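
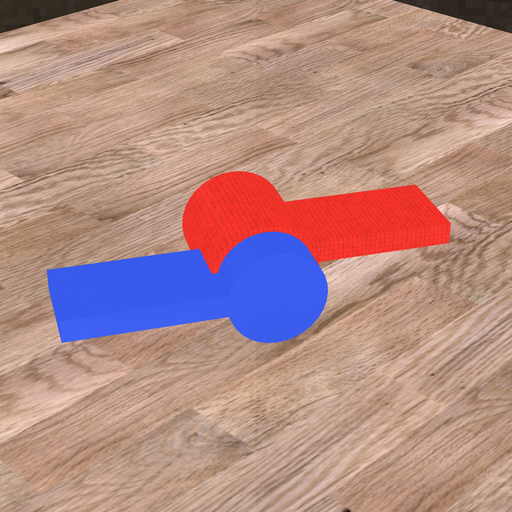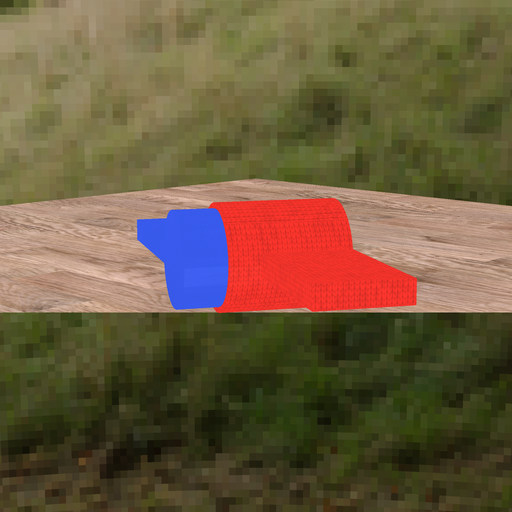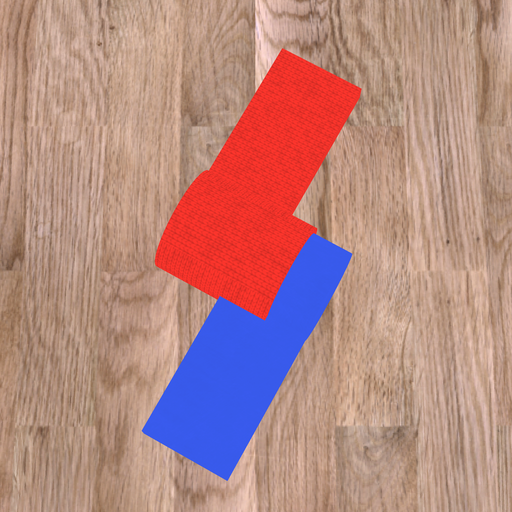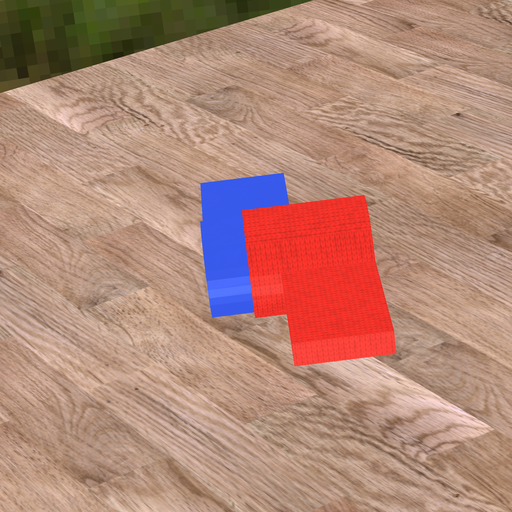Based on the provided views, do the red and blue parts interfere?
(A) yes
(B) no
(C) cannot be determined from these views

(A) yes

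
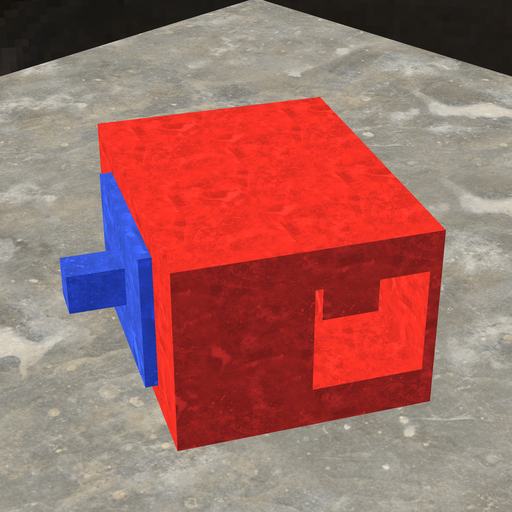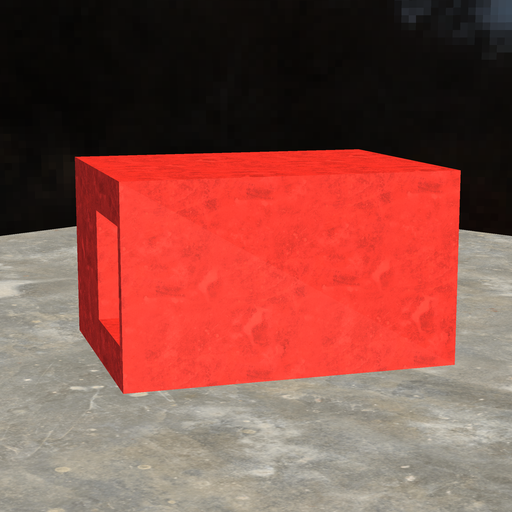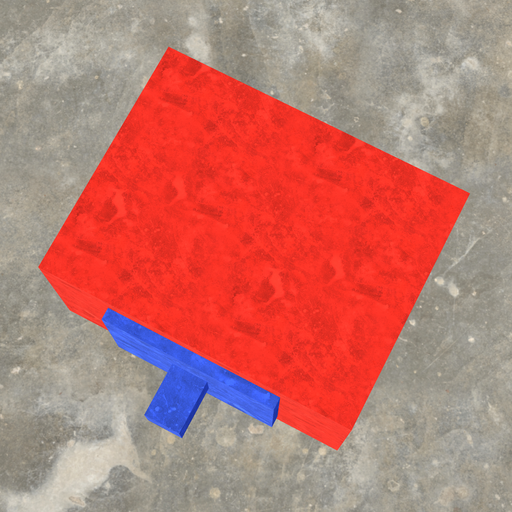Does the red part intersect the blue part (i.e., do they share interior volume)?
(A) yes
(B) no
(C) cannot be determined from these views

(C) cannot be determined from these views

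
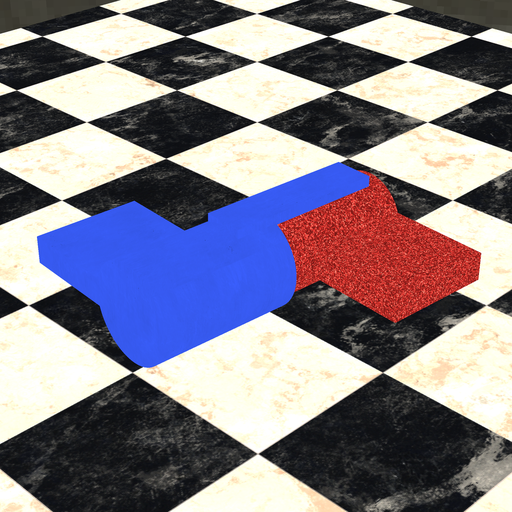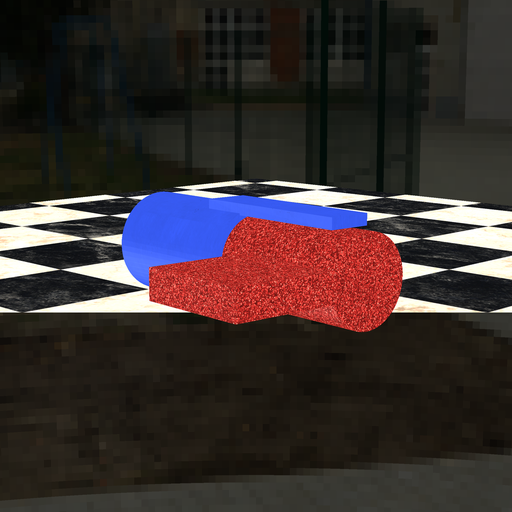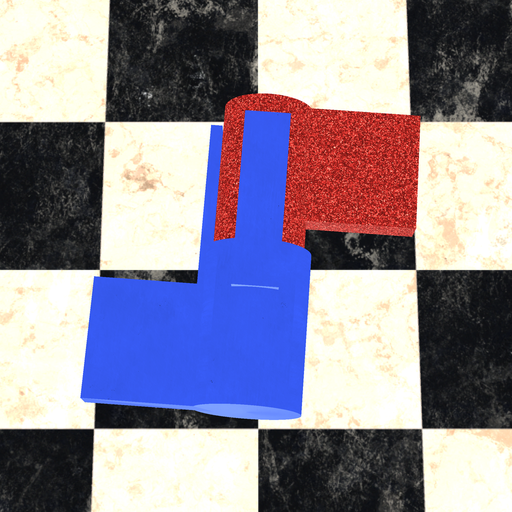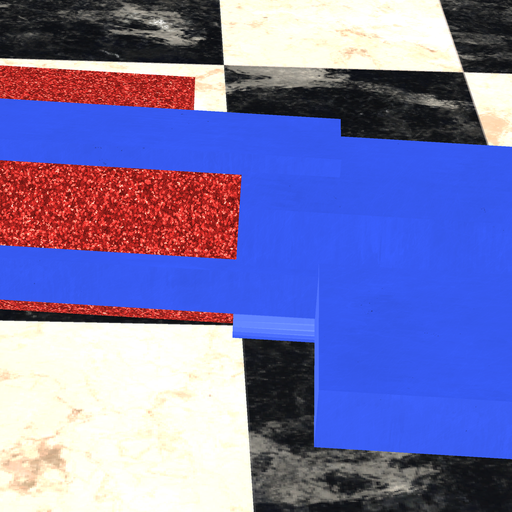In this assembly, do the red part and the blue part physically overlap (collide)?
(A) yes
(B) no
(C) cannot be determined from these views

(A) yes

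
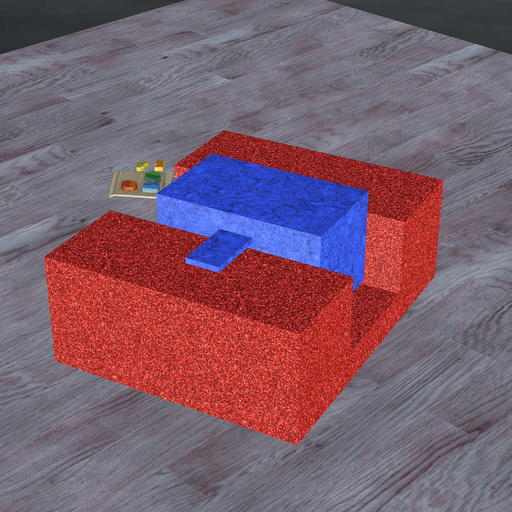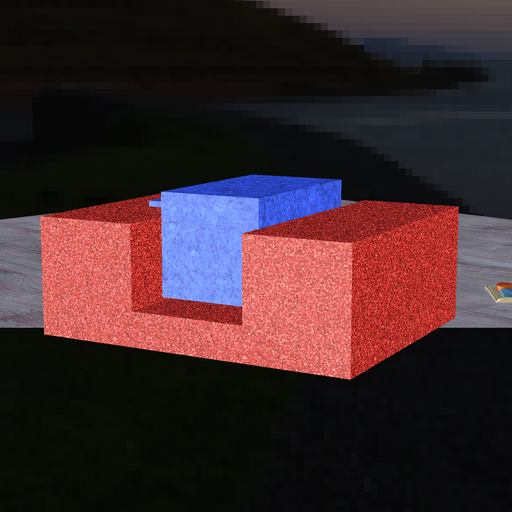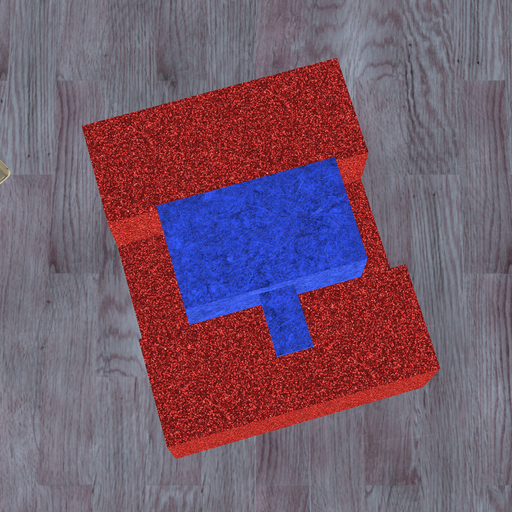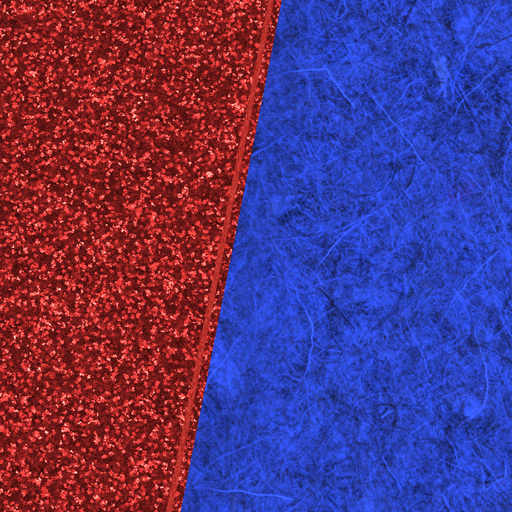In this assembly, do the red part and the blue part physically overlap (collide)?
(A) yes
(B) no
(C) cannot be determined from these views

(B) no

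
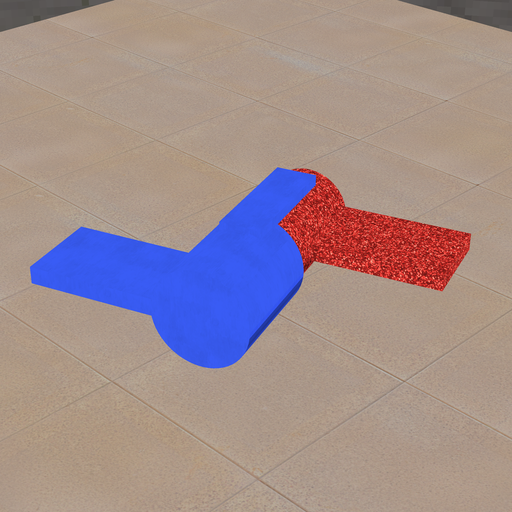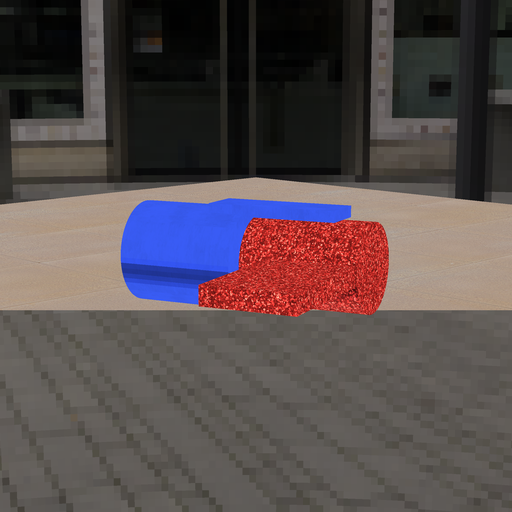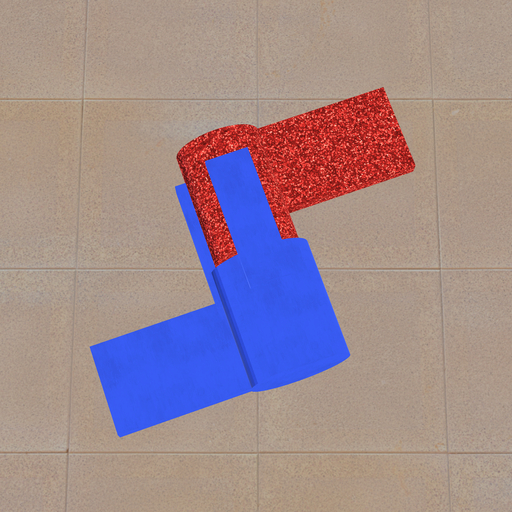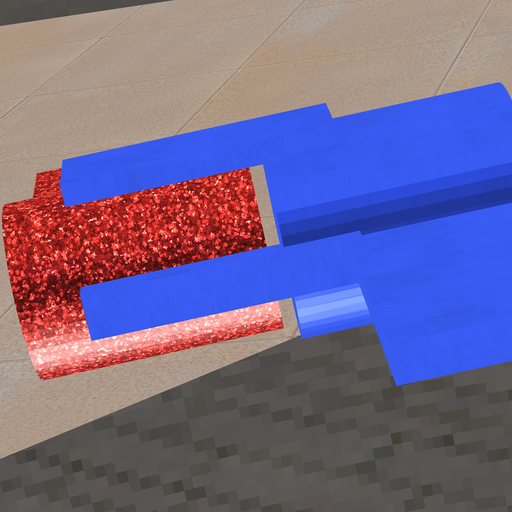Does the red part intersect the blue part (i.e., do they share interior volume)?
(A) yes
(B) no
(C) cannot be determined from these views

(B) no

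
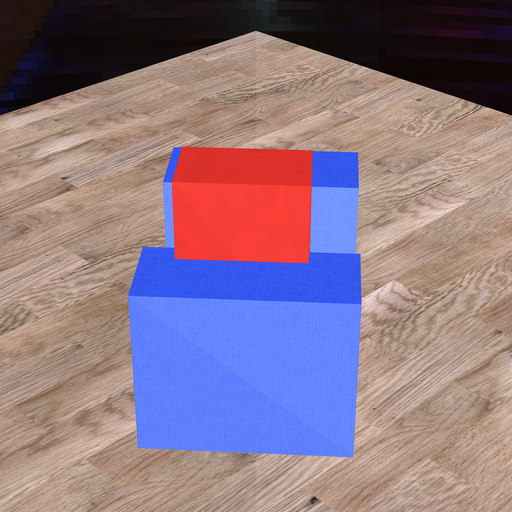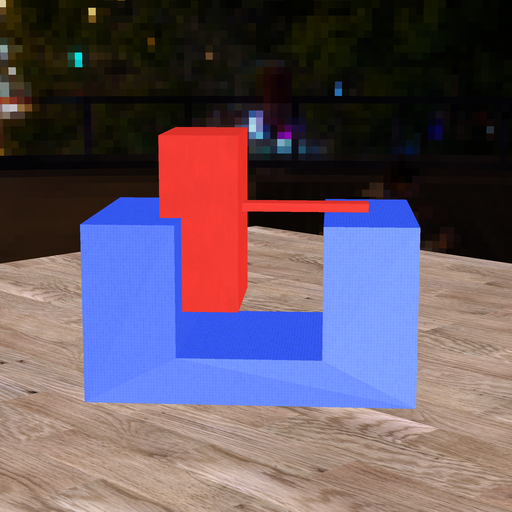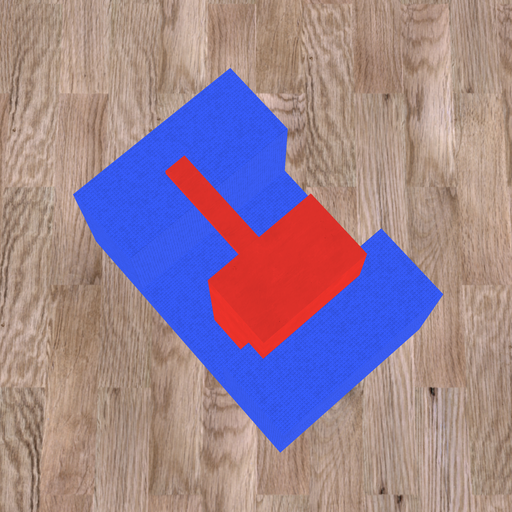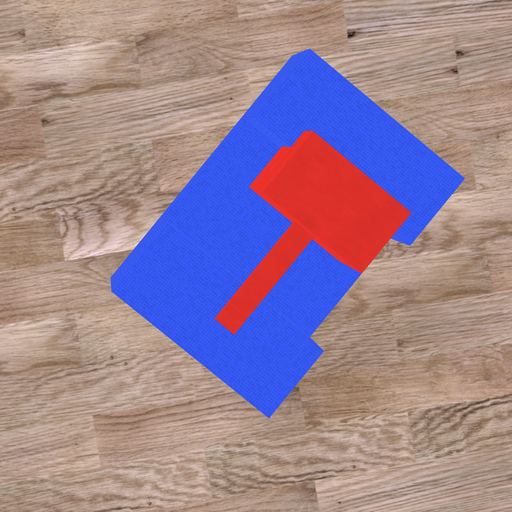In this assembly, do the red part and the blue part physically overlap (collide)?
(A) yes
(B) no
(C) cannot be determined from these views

(A) yes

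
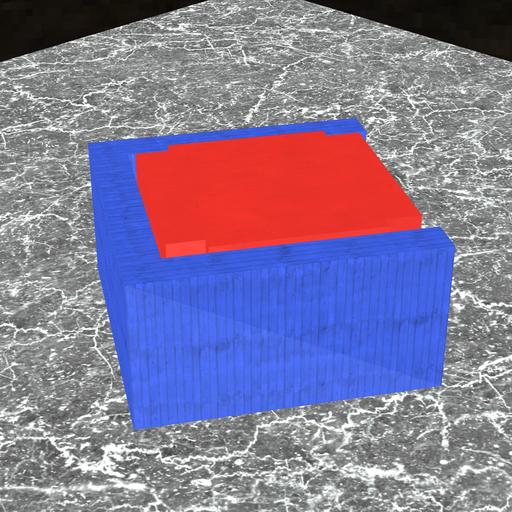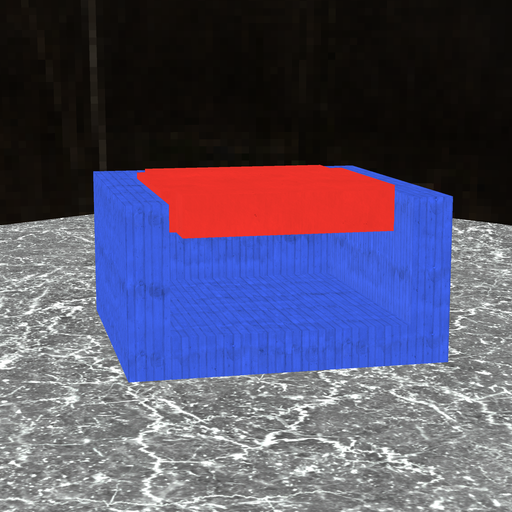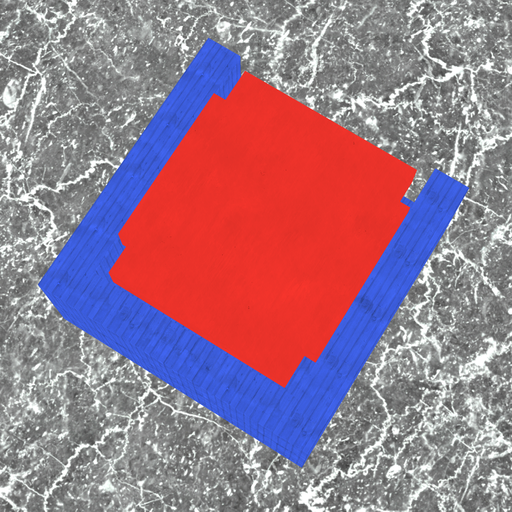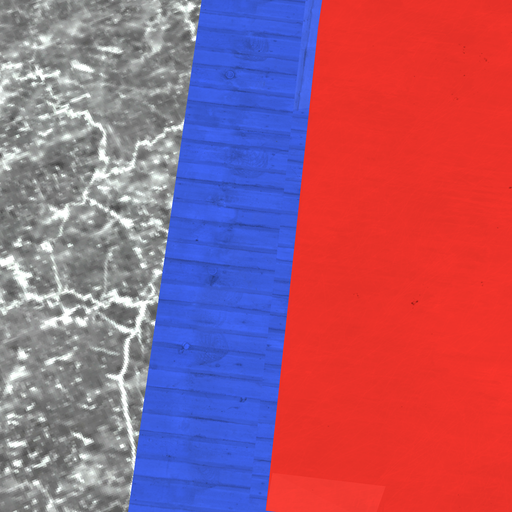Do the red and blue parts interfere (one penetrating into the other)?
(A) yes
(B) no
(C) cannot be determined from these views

(B) no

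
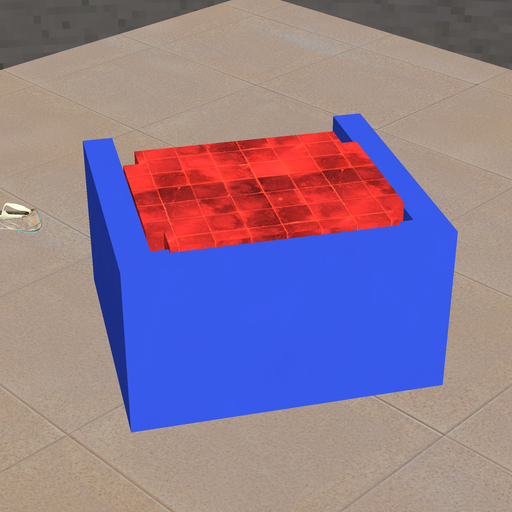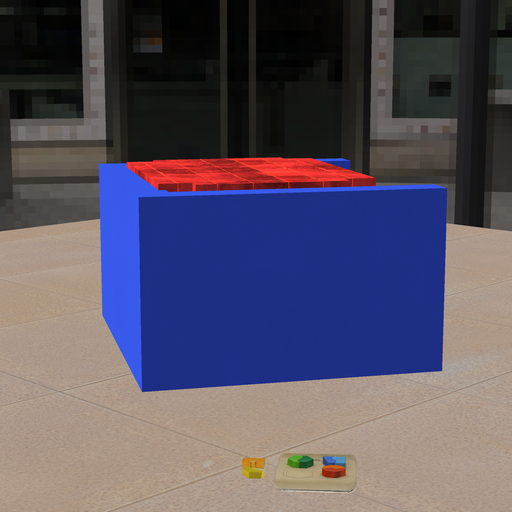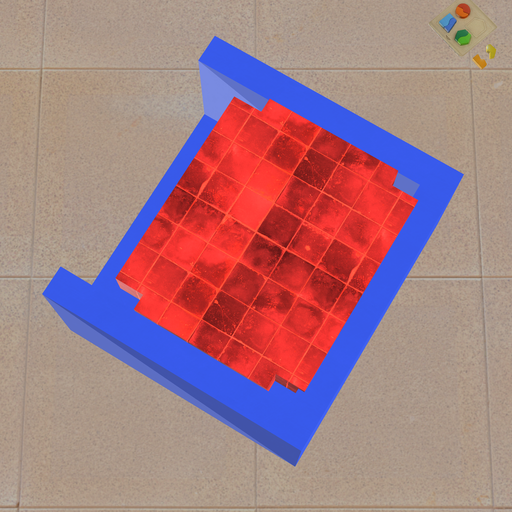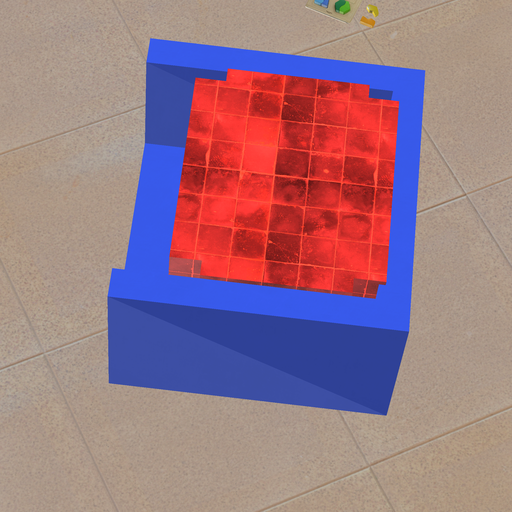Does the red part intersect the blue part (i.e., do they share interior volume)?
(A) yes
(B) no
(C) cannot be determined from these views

(A) yes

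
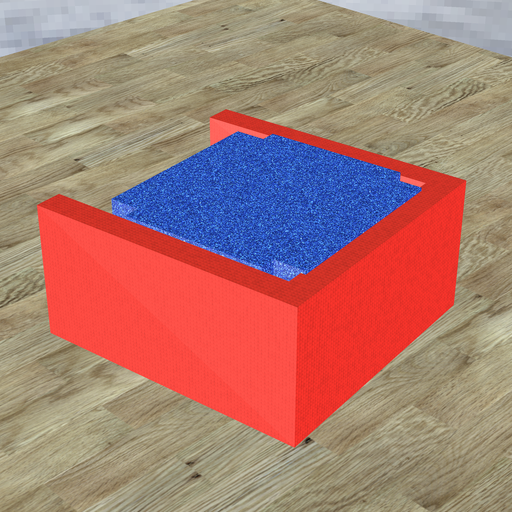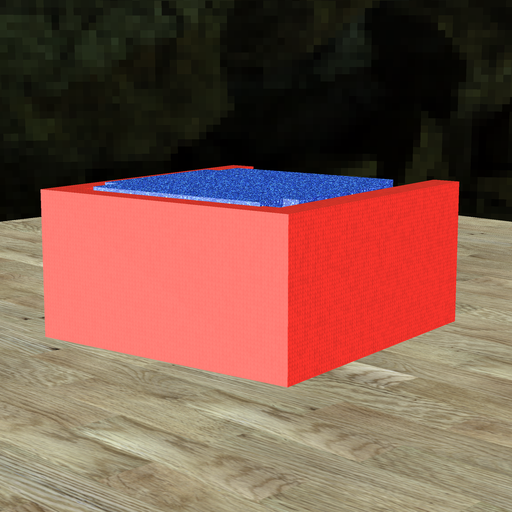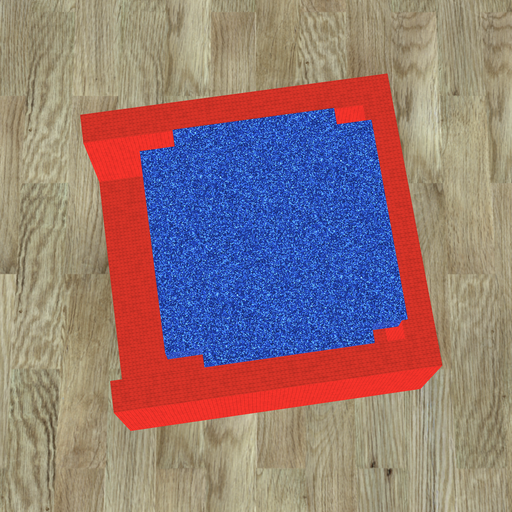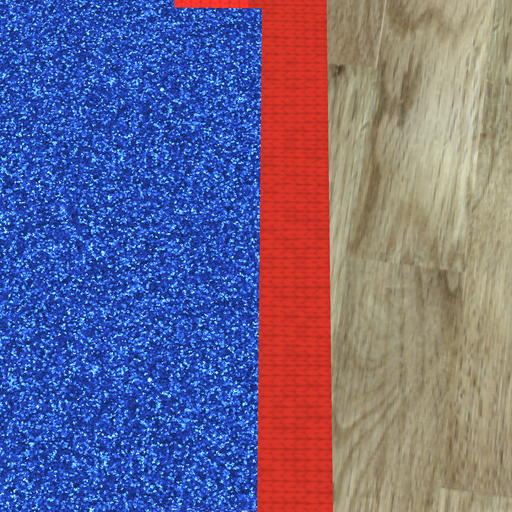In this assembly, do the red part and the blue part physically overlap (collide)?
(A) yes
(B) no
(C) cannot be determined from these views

(A) yes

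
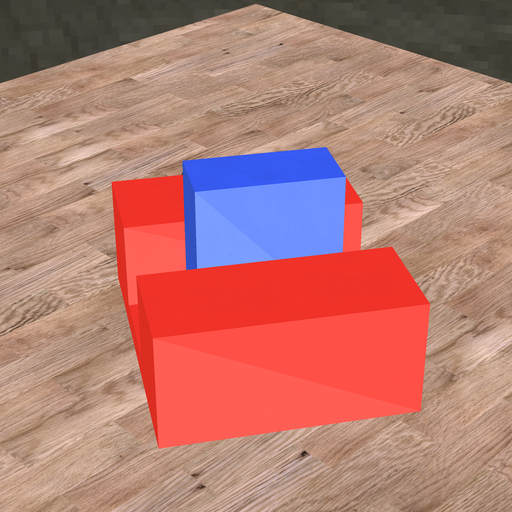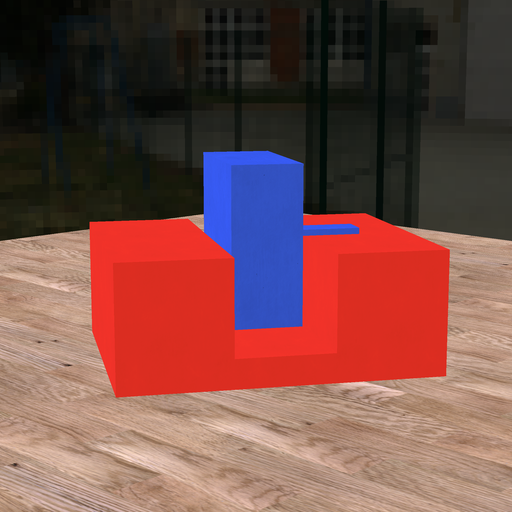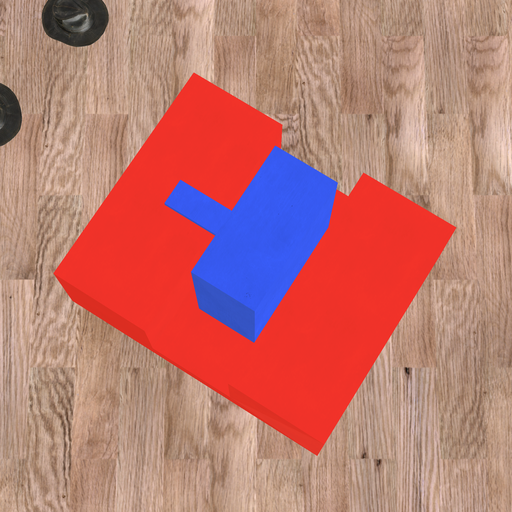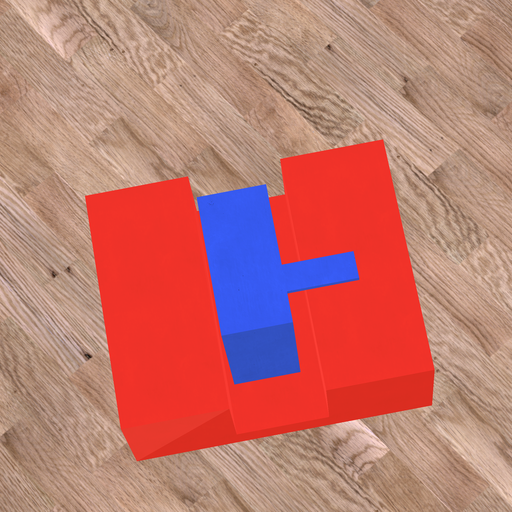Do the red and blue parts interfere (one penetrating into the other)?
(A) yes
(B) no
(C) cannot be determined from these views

(B) no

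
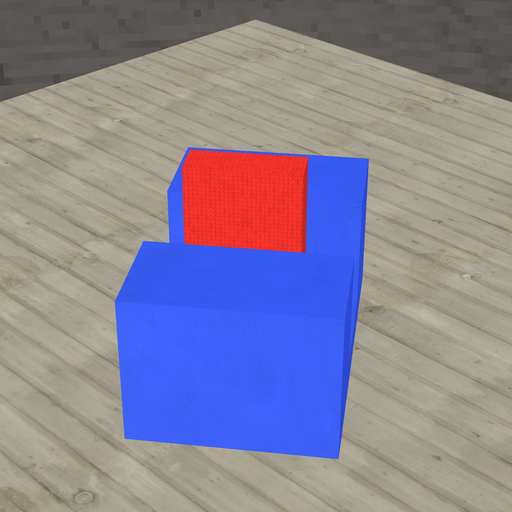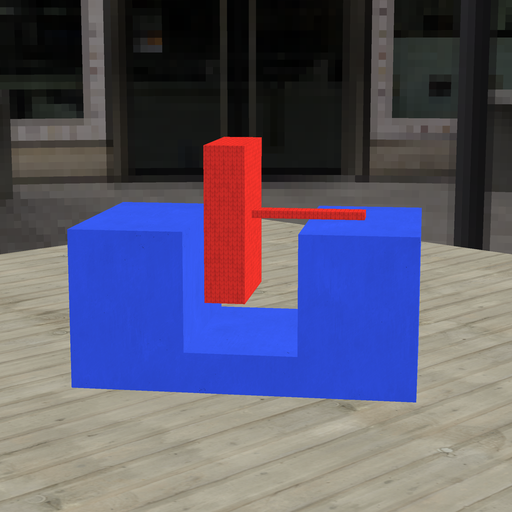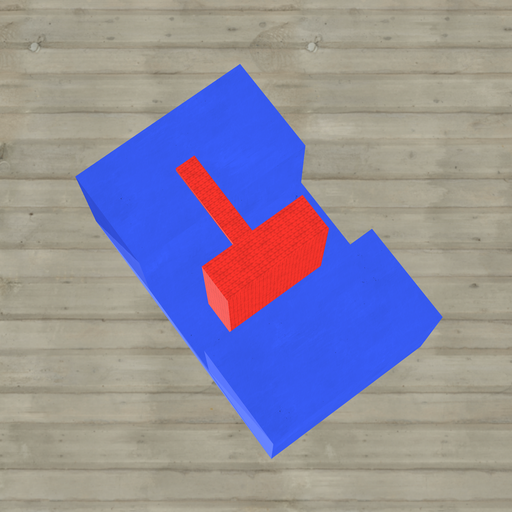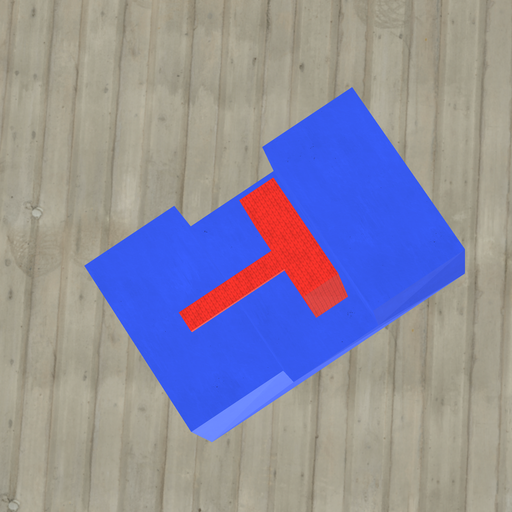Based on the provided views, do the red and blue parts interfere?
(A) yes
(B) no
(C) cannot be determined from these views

(B) no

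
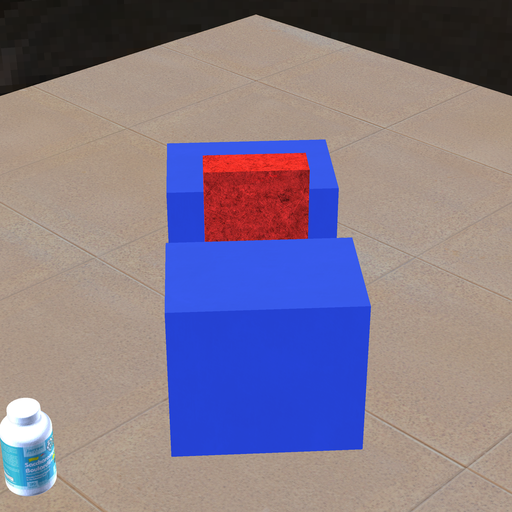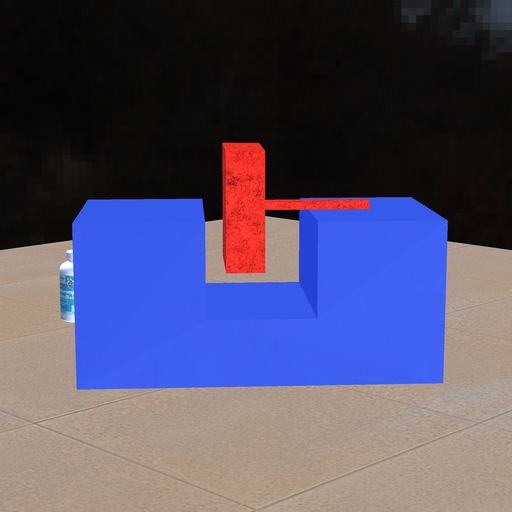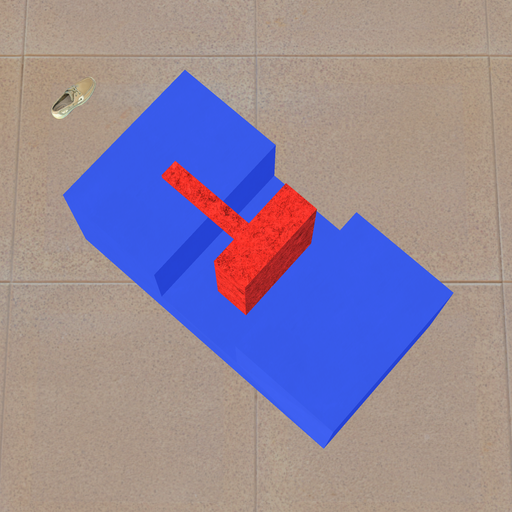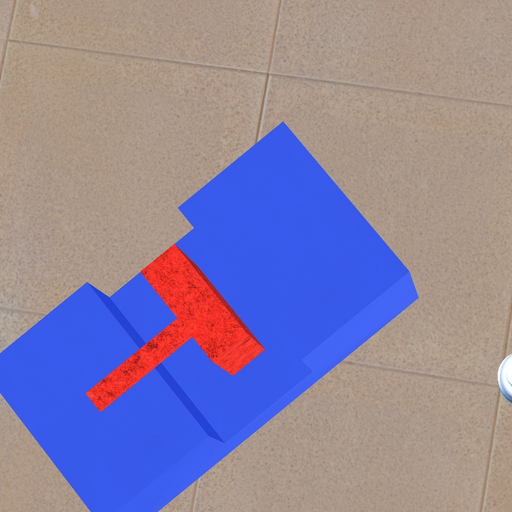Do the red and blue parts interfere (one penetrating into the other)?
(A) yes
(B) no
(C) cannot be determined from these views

(B) no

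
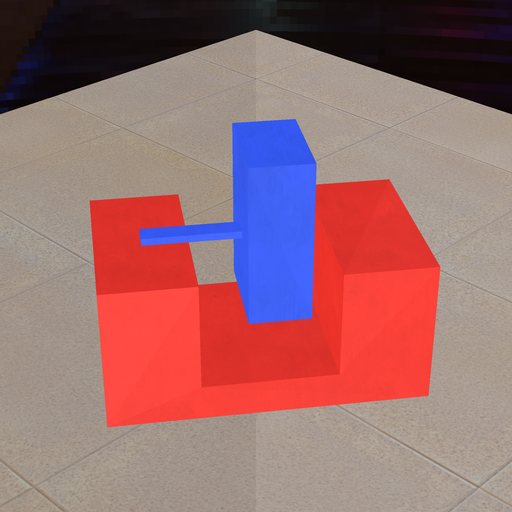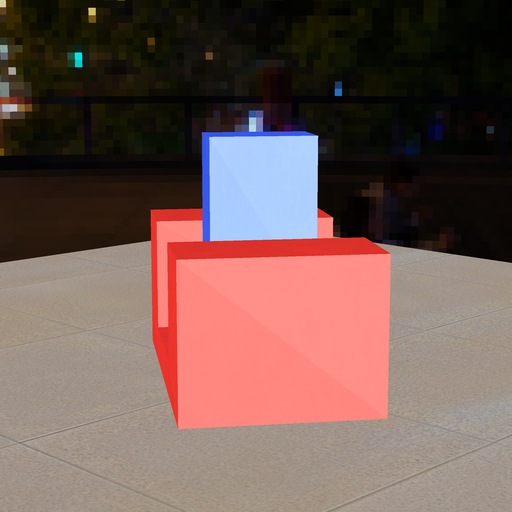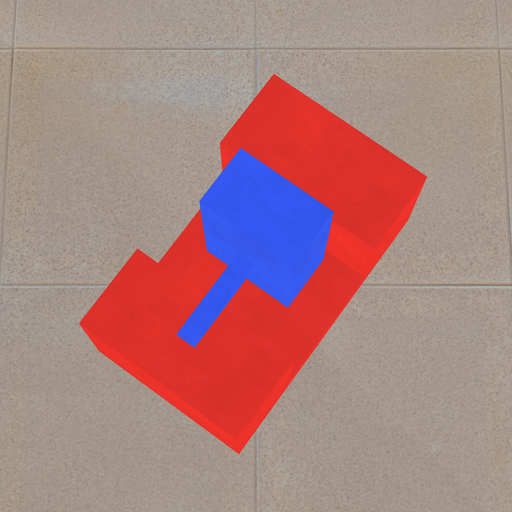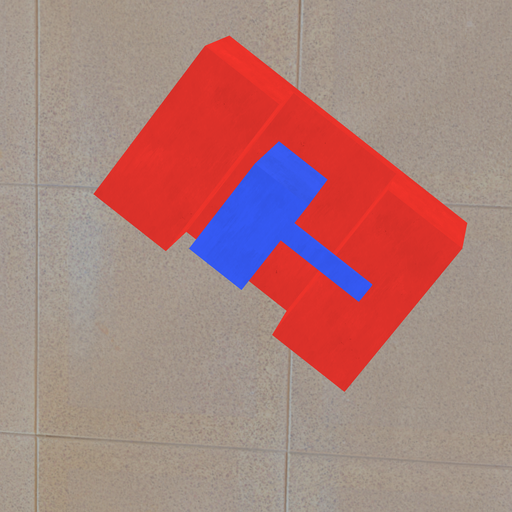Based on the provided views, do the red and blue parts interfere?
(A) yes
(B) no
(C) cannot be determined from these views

(B) no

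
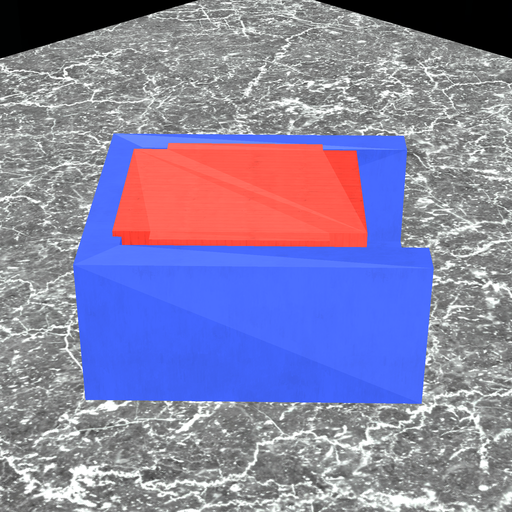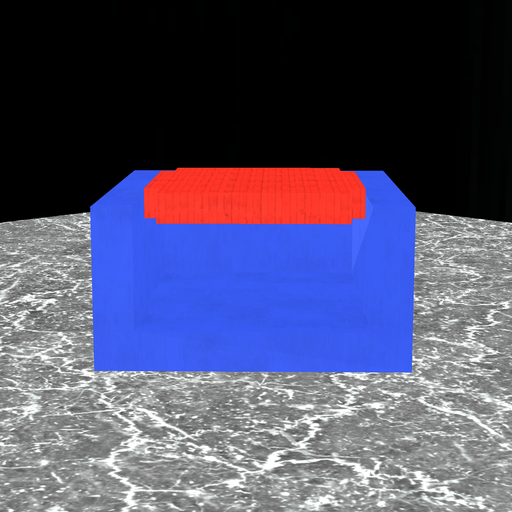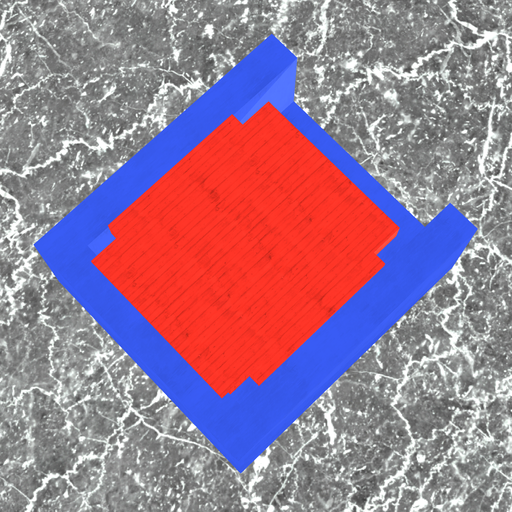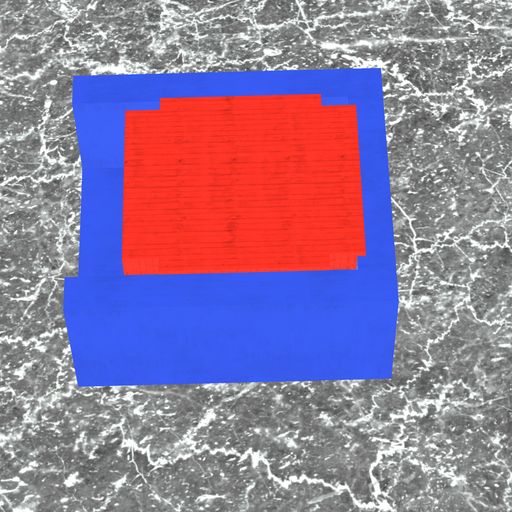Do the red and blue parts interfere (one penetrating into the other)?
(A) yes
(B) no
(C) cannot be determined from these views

(A) yes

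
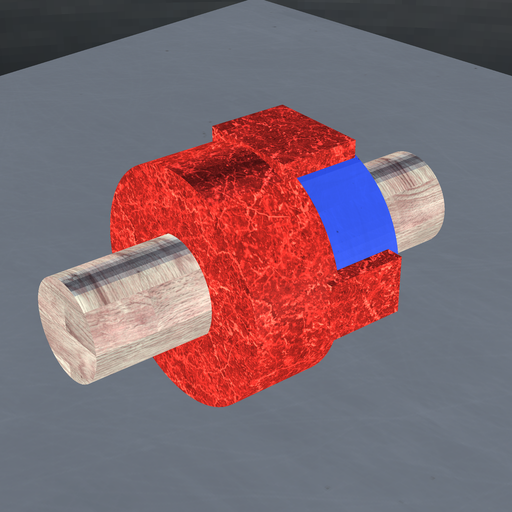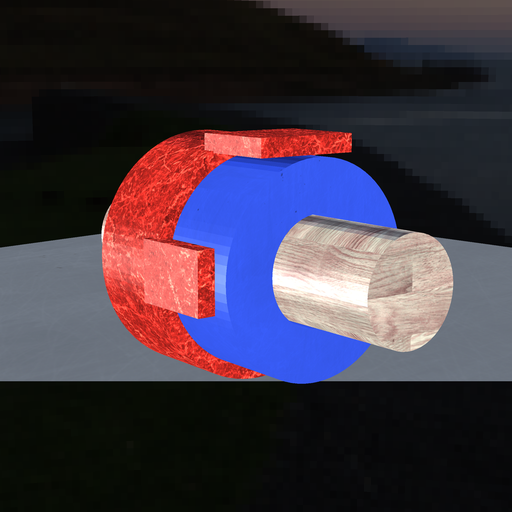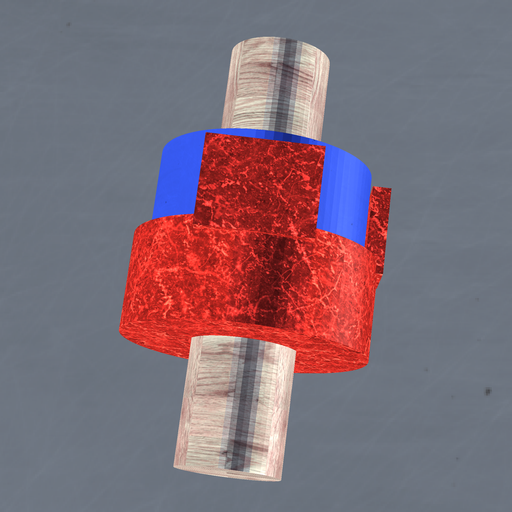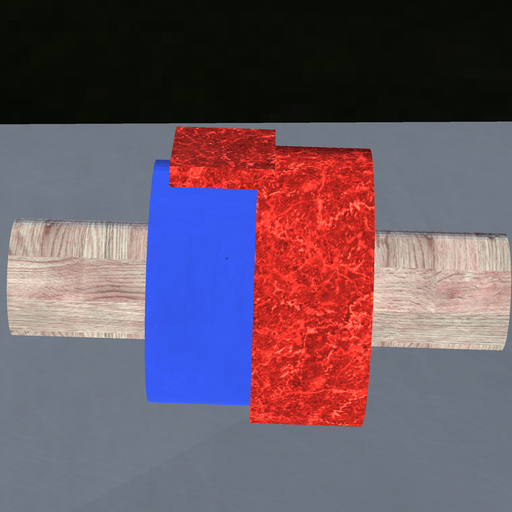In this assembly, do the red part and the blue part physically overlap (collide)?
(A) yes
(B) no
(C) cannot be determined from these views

(A) yes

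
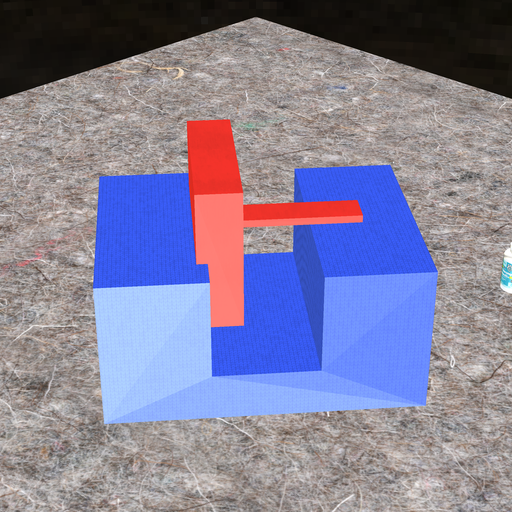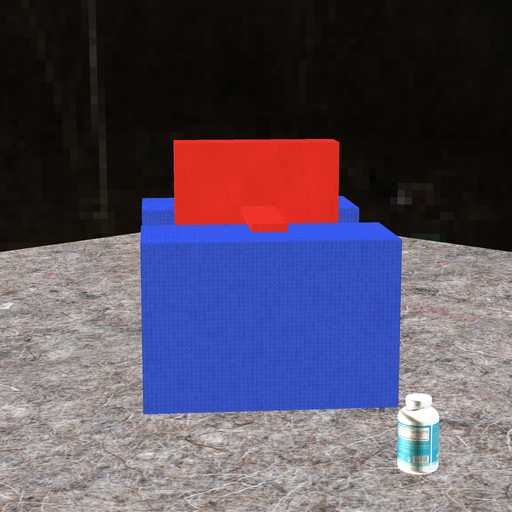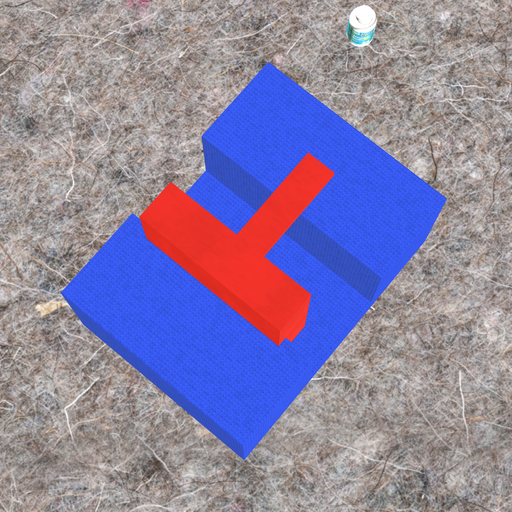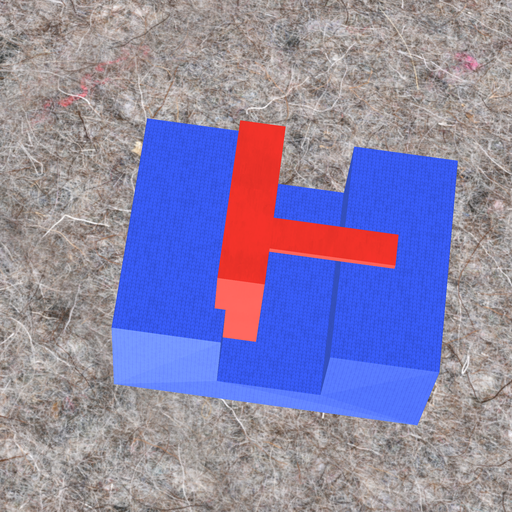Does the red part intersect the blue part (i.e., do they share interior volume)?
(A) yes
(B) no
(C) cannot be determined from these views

(A) yes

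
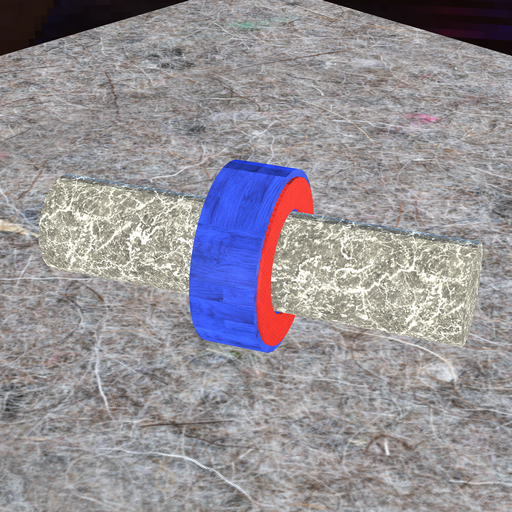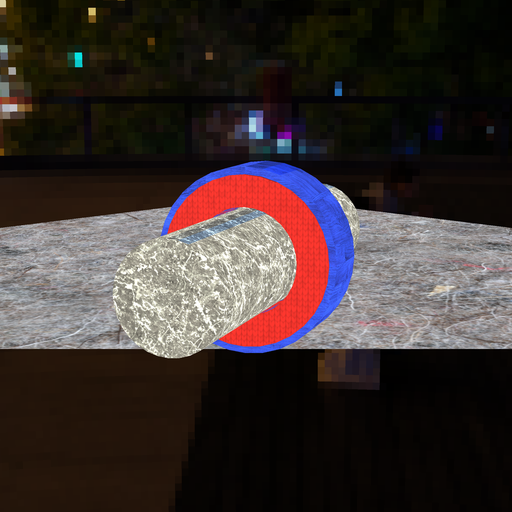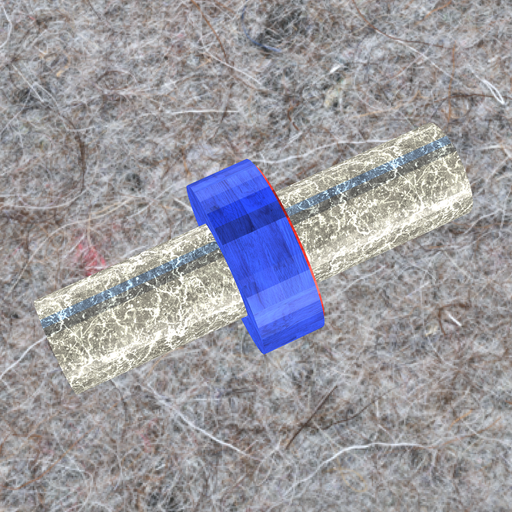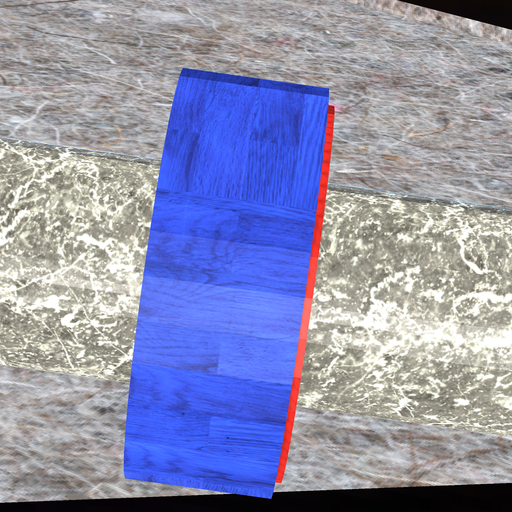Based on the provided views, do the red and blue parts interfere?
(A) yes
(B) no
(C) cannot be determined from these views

(A) yes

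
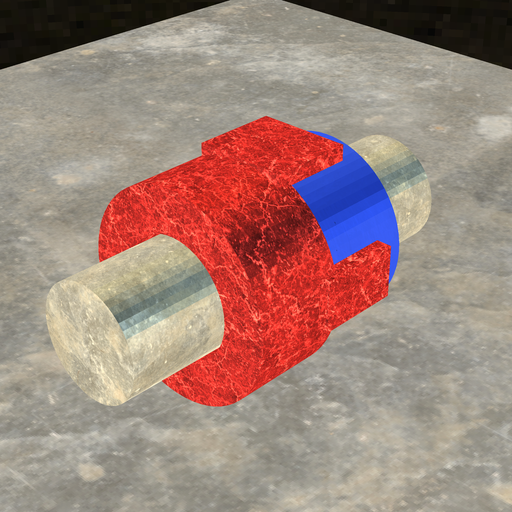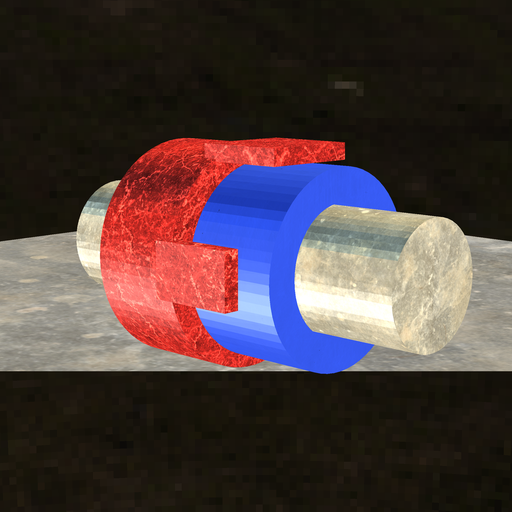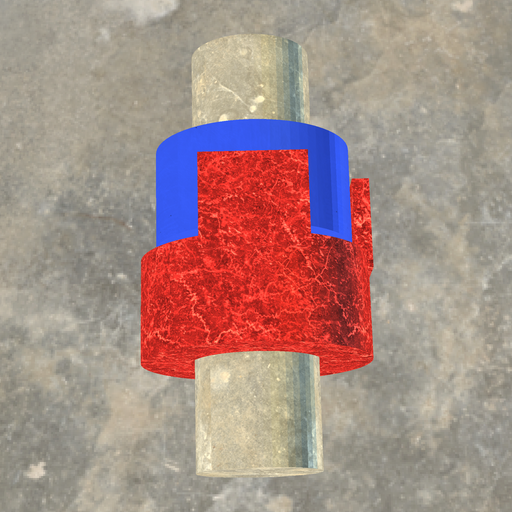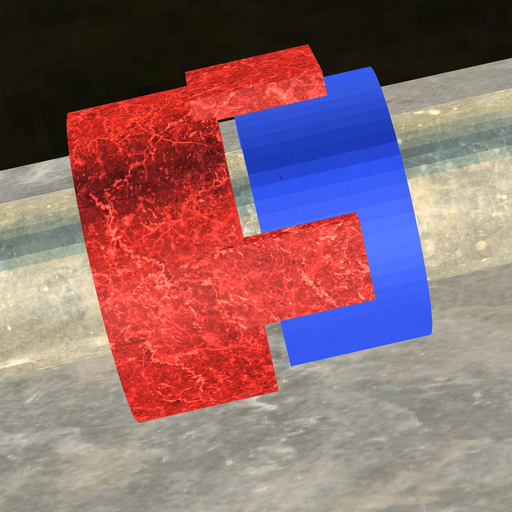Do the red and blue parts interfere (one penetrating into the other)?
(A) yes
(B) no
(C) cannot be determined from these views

(B) no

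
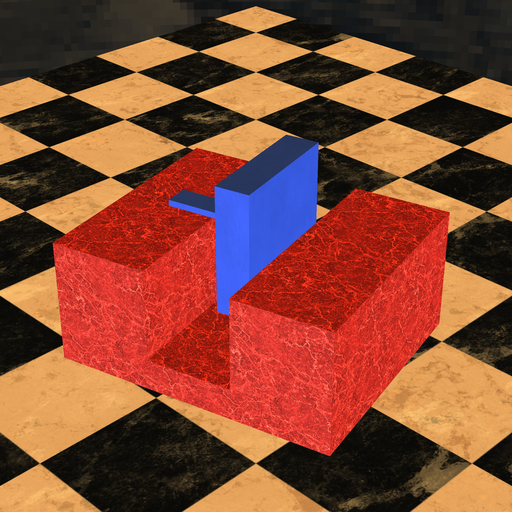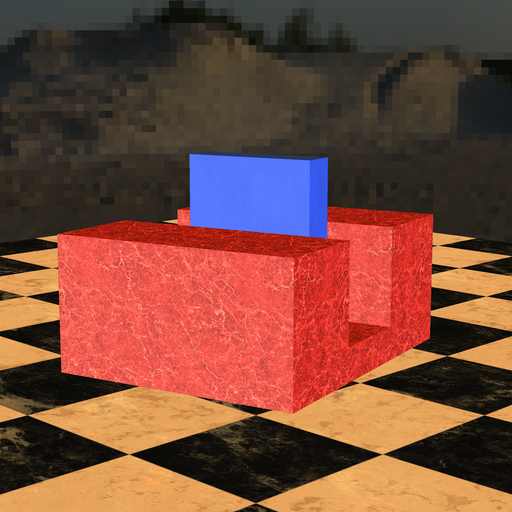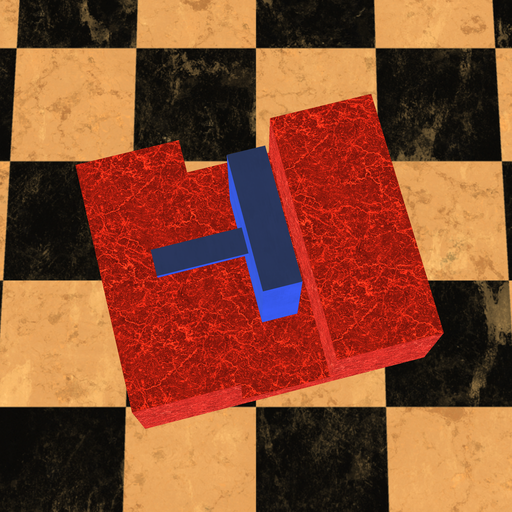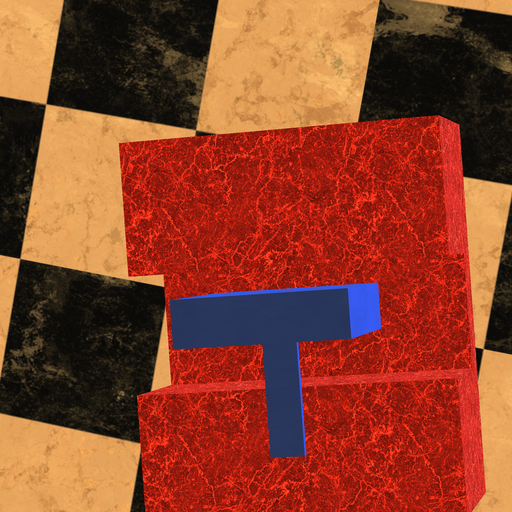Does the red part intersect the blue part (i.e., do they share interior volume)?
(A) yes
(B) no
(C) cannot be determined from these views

(B) no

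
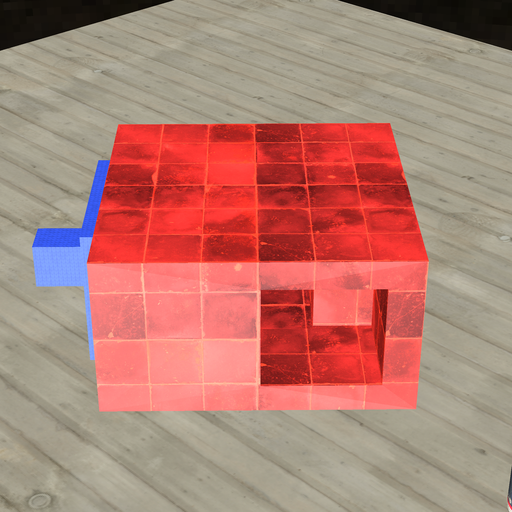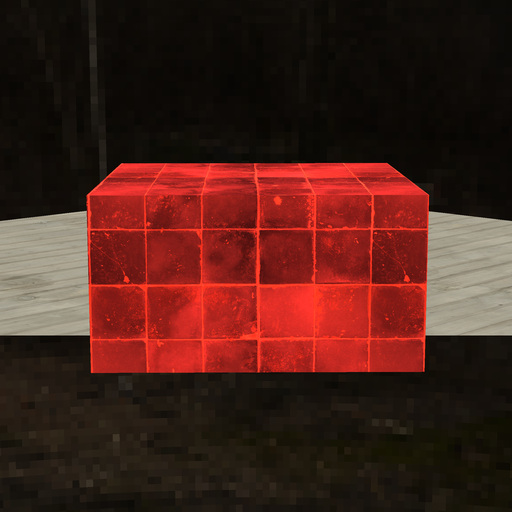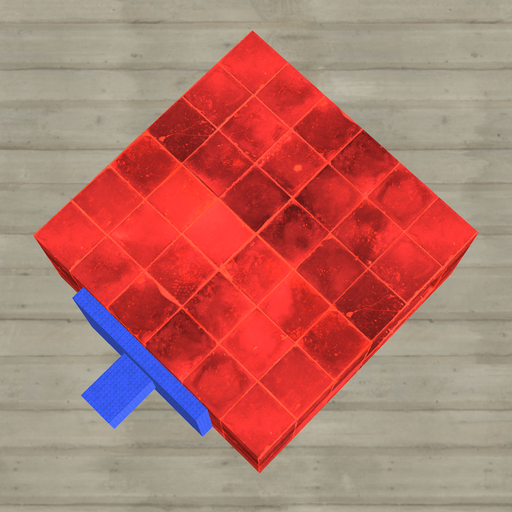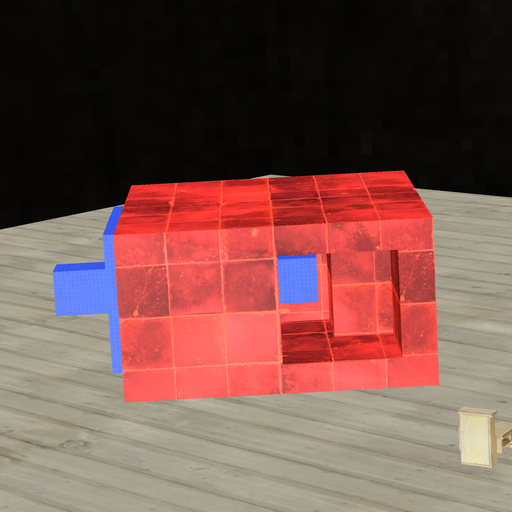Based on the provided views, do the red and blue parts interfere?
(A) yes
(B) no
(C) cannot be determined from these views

(B) no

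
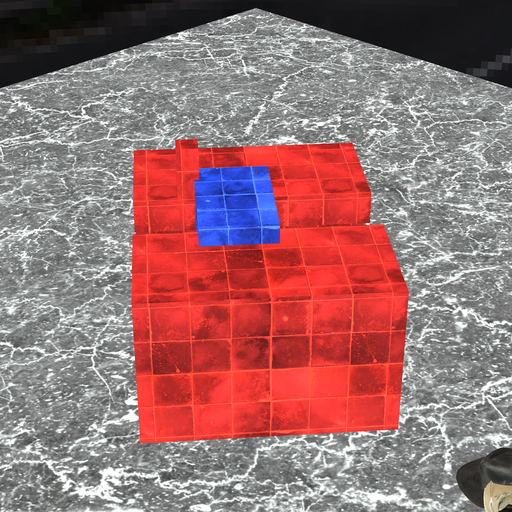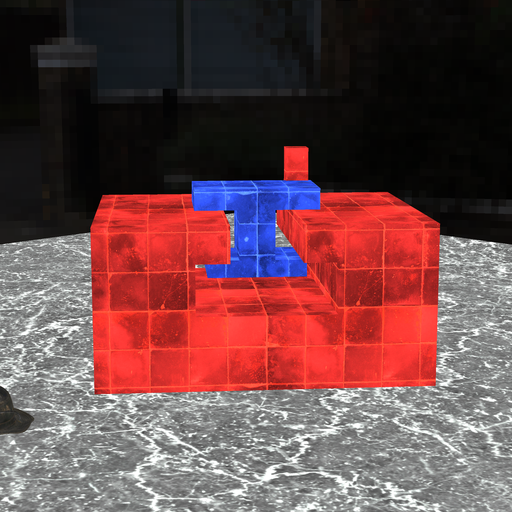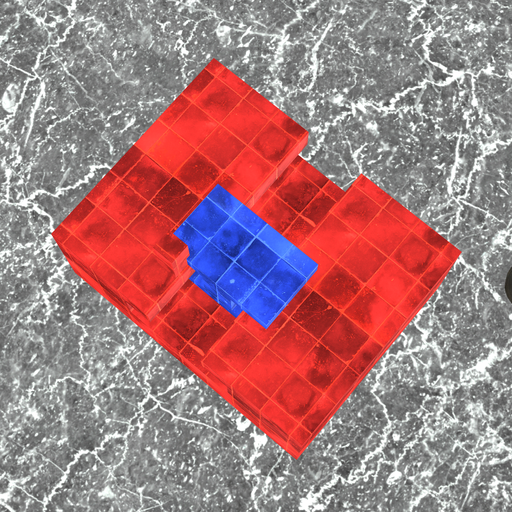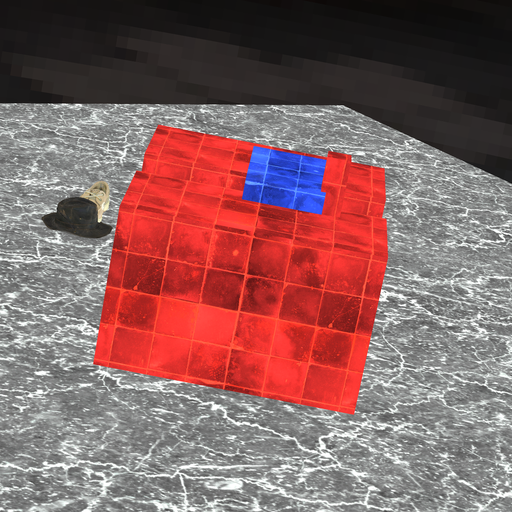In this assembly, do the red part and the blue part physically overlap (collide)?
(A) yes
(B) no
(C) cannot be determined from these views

(A) yes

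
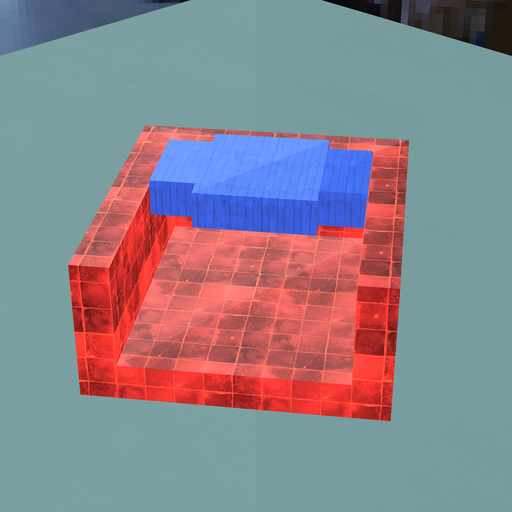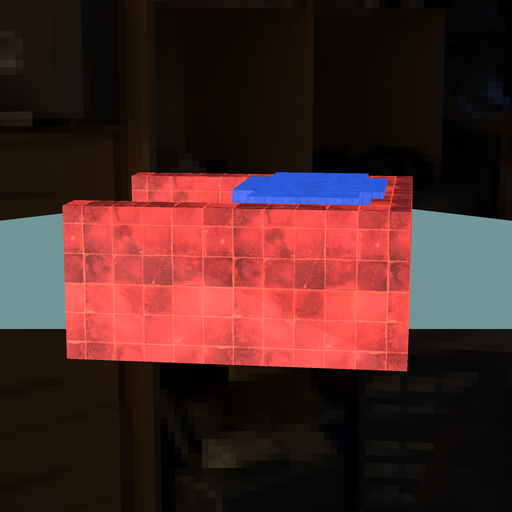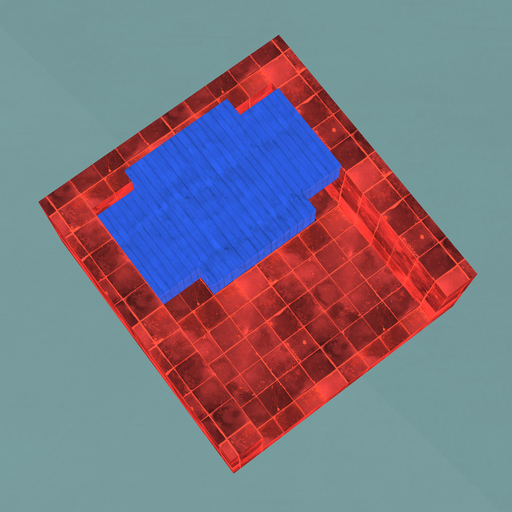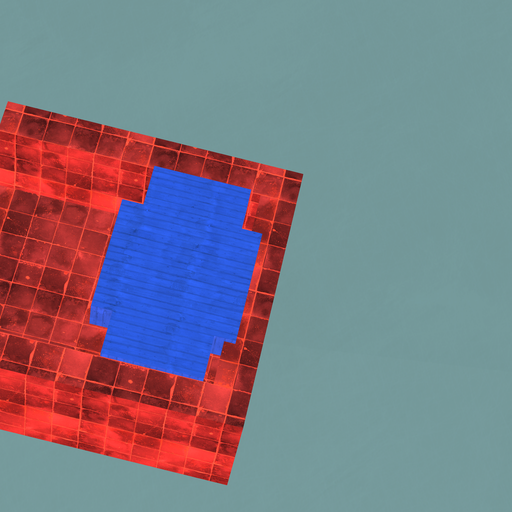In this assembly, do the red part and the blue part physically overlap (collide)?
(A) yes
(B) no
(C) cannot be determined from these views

(A) yes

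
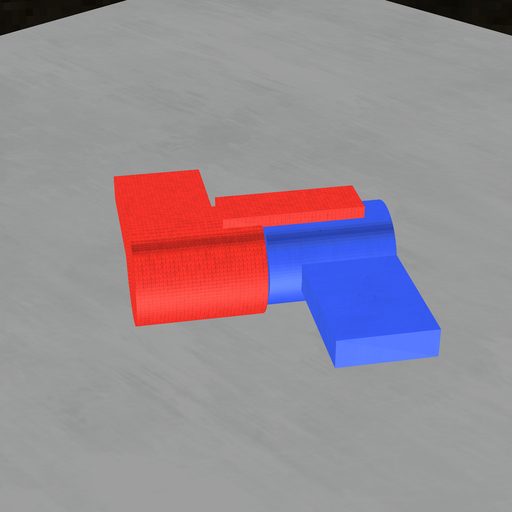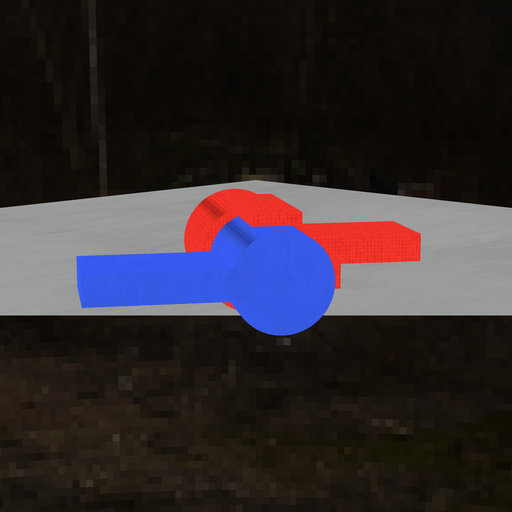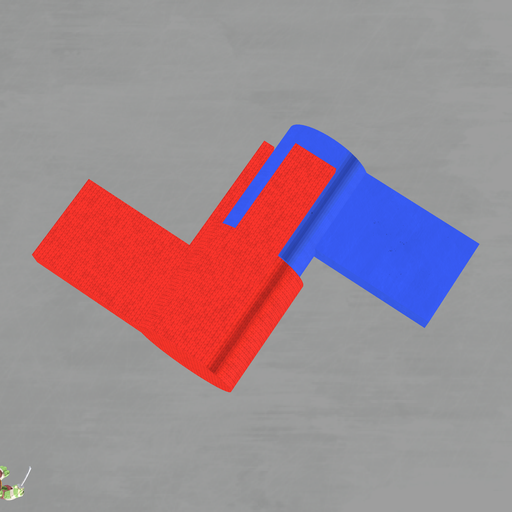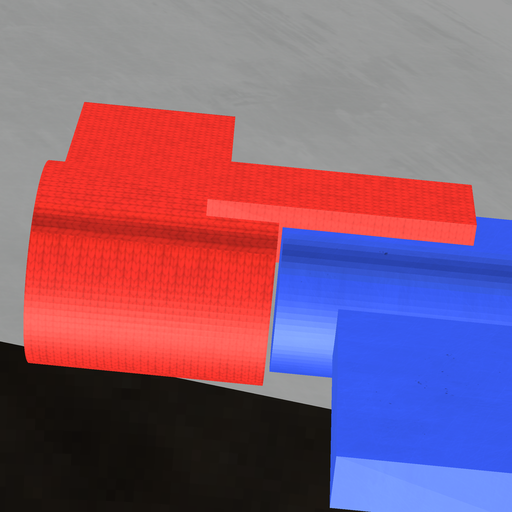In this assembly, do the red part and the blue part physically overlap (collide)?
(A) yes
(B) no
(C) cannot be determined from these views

(B) no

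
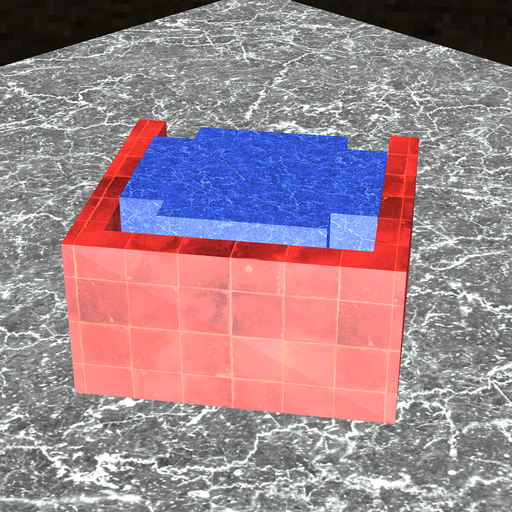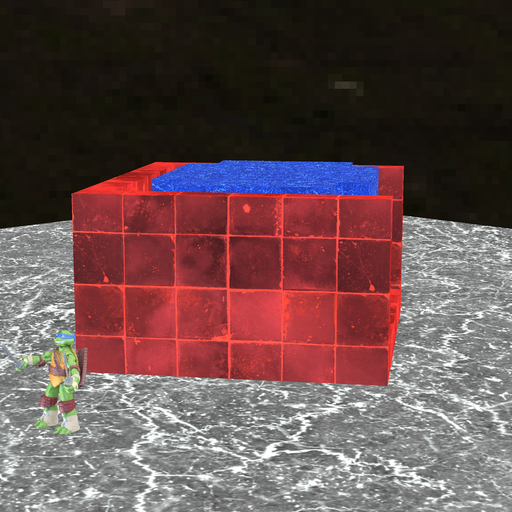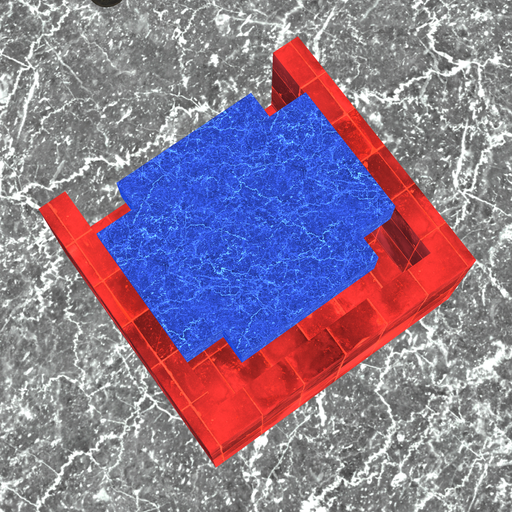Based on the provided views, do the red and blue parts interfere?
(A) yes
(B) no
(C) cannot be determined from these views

(B) no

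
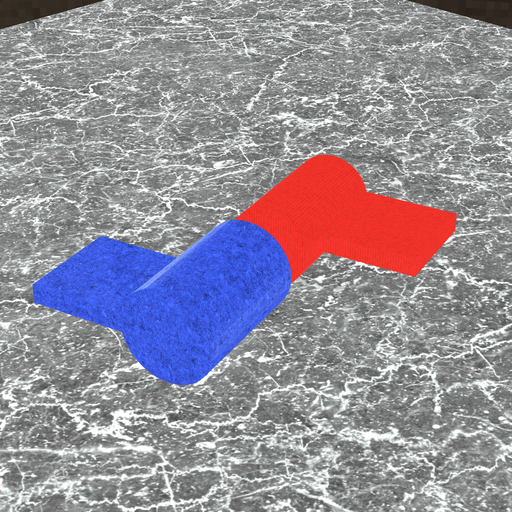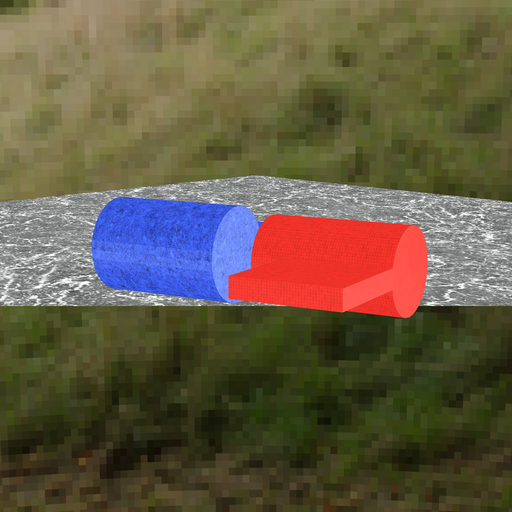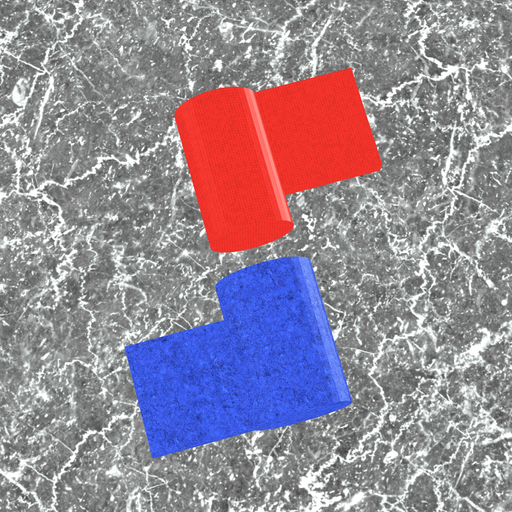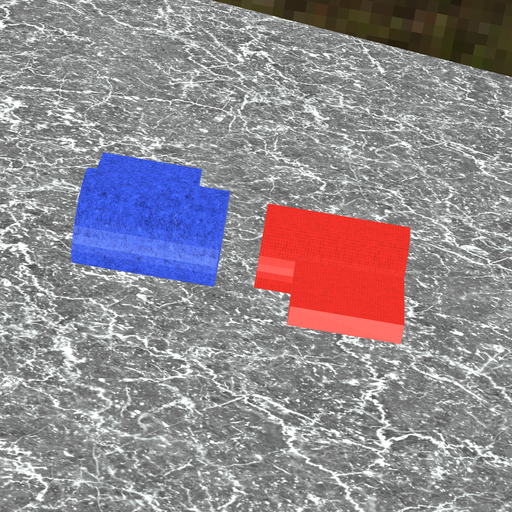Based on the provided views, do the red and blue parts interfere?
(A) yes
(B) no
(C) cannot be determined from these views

(B) no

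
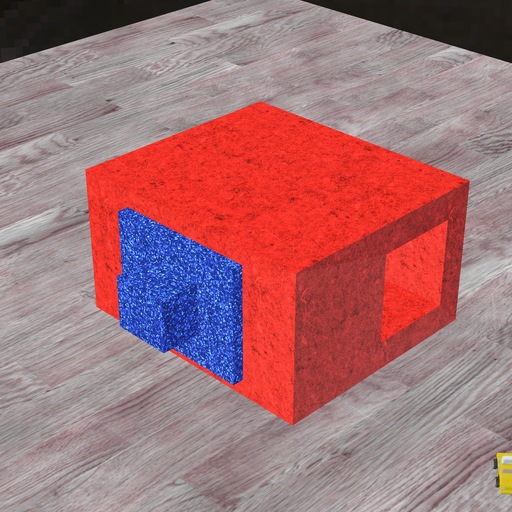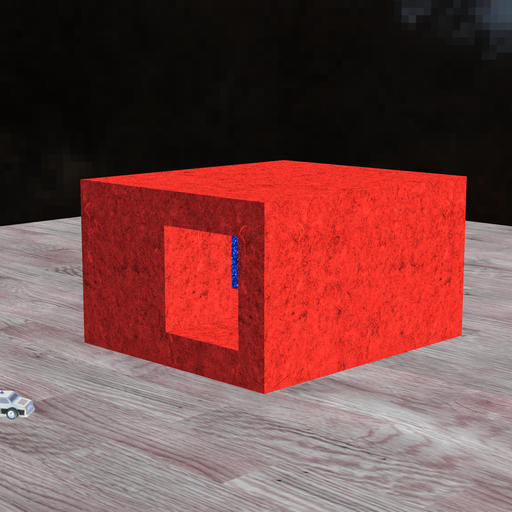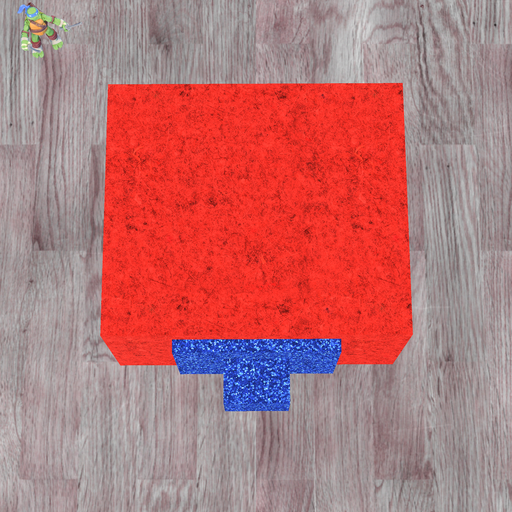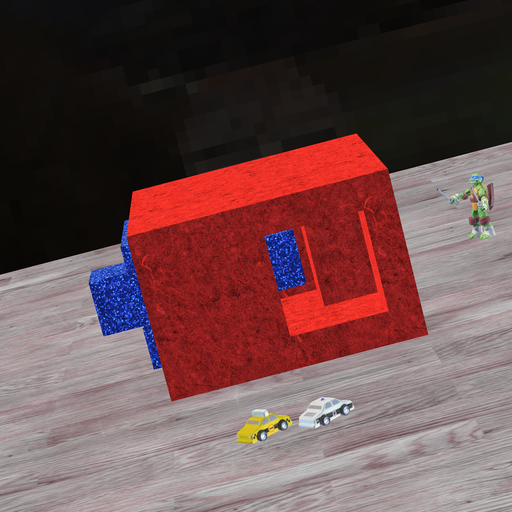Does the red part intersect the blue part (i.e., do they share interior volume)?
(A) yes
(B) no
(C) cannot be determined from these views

(B) no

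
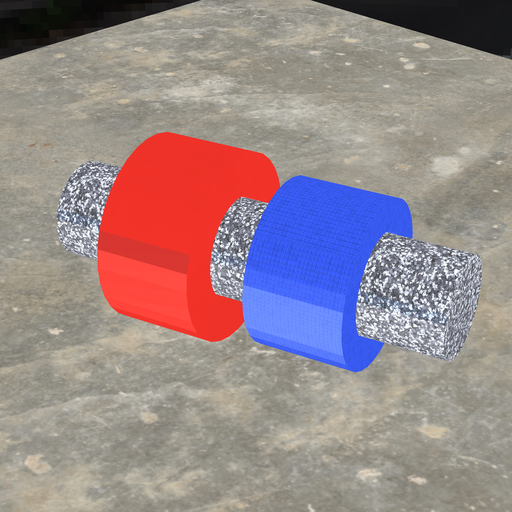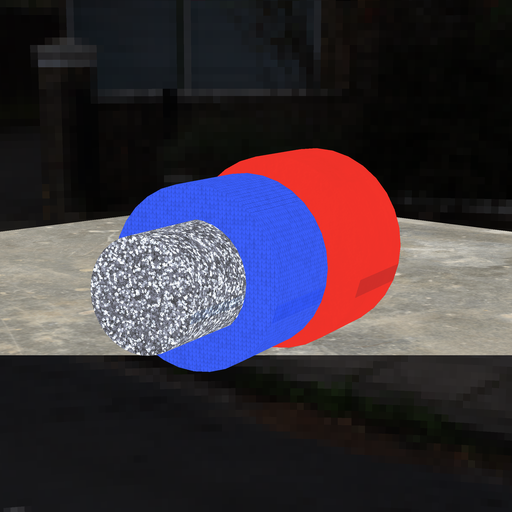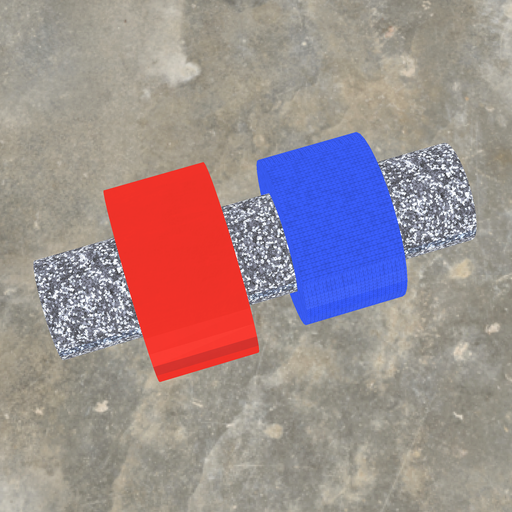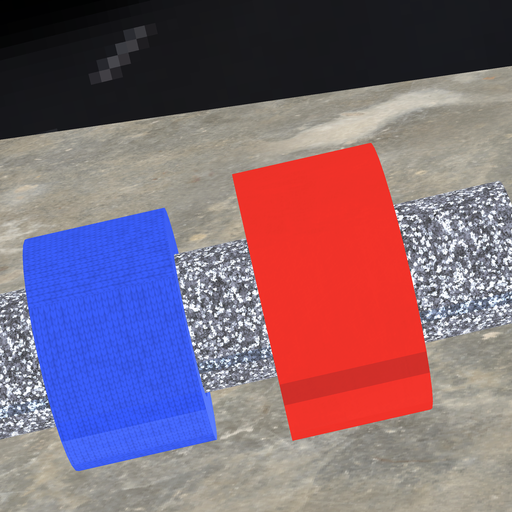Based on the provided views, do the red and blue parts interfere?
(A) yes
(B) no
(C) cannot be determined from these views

(B) no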